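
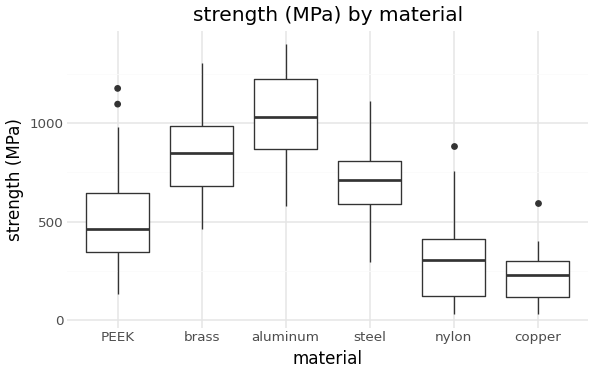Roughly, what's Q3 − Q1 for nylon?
≈ 300

Q3 ≈ 400, Q1 ≈ 100; IQR ≈ 300.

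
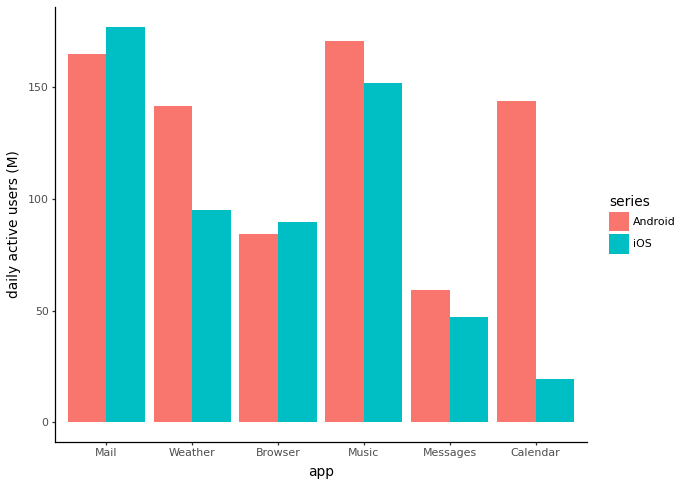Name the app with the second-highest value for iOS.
Top 3 for iOS: Mail ≈ 180, Music ≈ 160, Weather ≈ 100.

Music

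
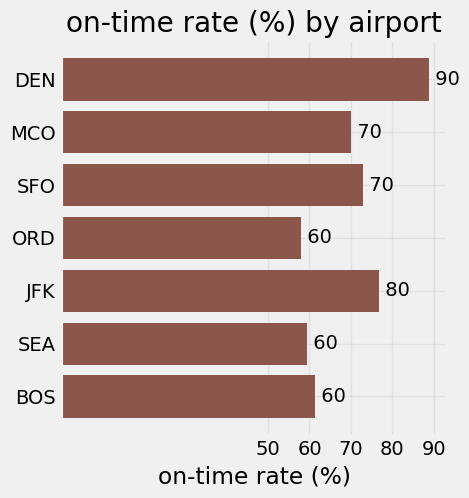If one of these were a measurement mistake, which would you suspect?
DEN ≈ 90; the rest sit between ≈ 60 and ≈ 80.

DEN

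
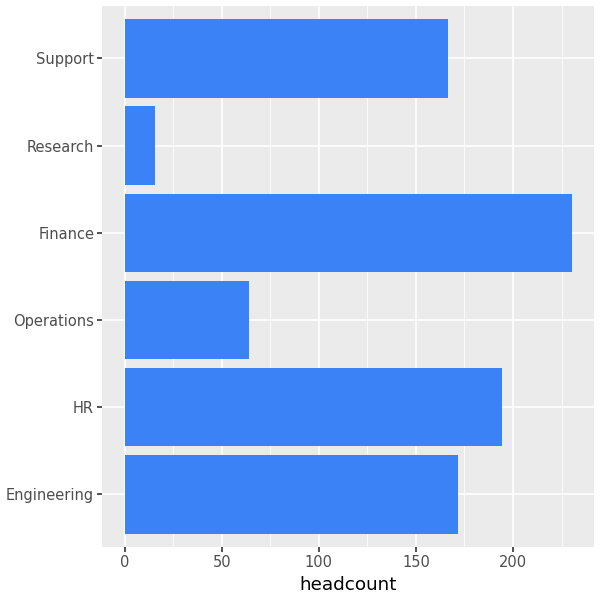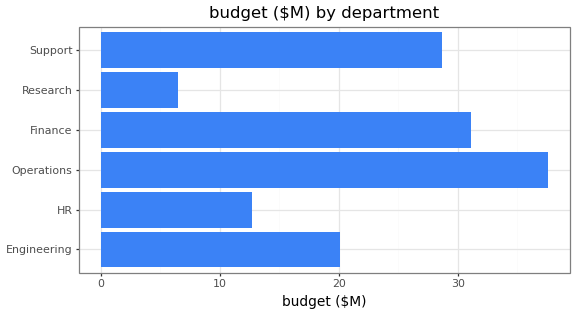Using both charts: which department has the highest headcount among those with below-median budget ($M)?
Chart 2 median budget ($M) ≈ 25; below-median departments: Engineering, HR, Research. Among those, HR has the highest headcount (≈ 200).

HR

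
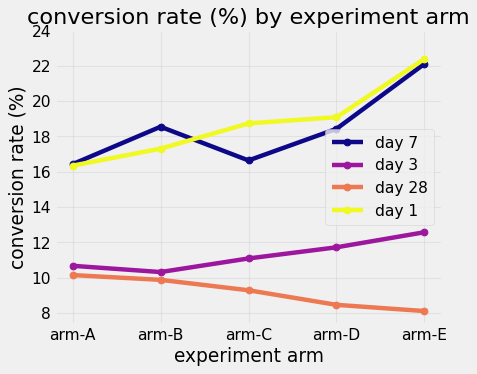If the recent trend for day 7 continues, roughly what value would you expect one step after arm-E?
≈ 25

Last three: 16, 18, 22 → slope ≈ 3/step → next ≈ 25.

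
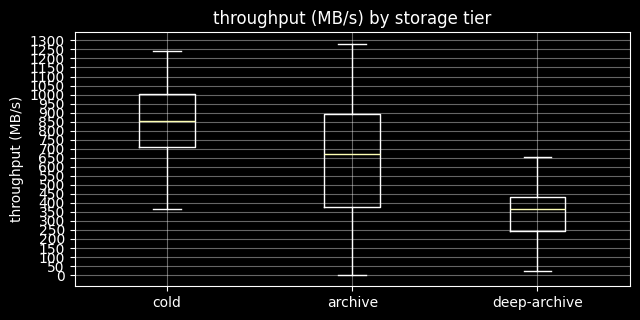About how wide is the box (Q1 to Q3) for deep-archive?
Q3 ≈ 450, Q1 ≈ 250; IQR ≈ 200.

≈ 200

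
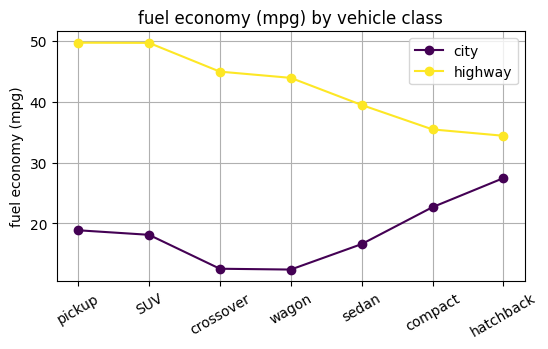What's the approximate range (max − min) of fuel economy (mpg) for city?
Max hatchback ≈ 25, min wagon ≈ 10; range ≈ 15.

≈ 15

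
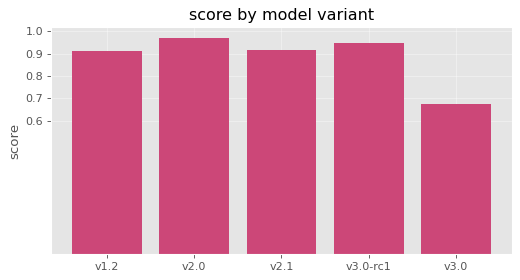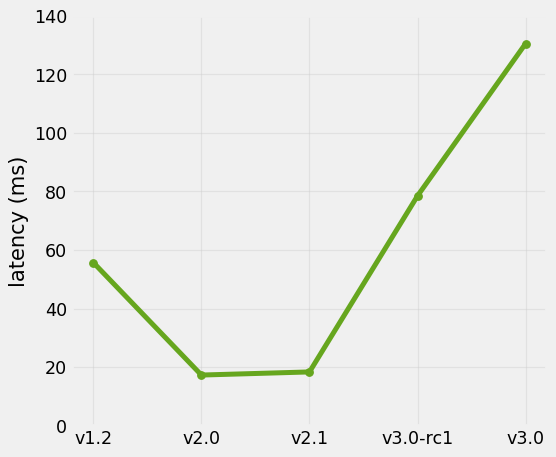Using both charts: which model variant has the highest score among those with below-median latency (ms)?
v2.0

Chart 2 median latency (ms) ≈ 60; below-median model variants: v2.0, v2.1. Among those, v2.0 has the highest score (≈ 1).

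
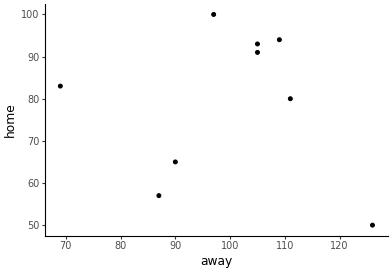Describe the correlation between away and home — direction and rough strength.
Points are roughly uncorrelated; weak (|r| ≈ 0.1).

no clear correlation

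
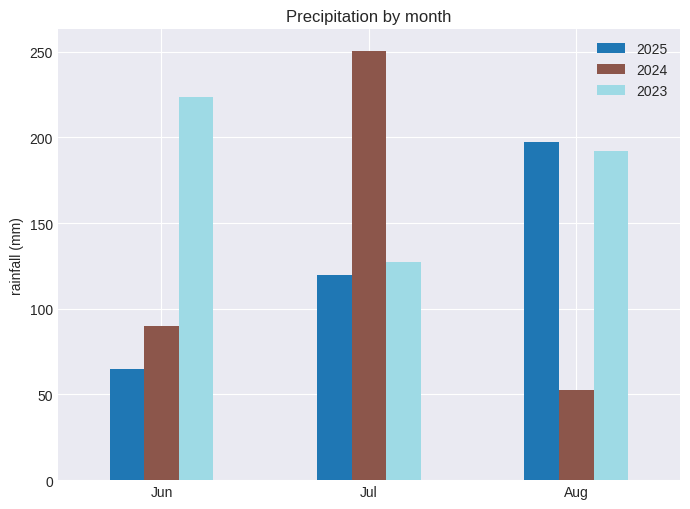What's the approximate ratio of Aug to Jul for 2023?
≈ 1.6×

Aug ≈ 200, Jul ≈ 125; 200/125 ≈ 1.6.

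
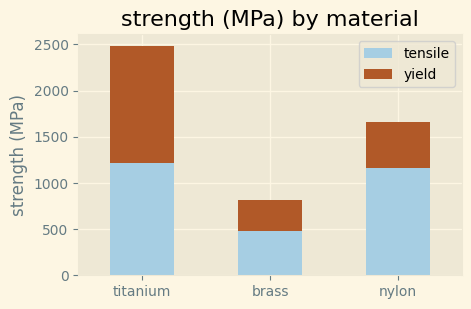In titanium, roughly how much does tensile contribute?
tensile top ≈ 1000, bottom ≈ 0; segment ≈ 1000.

≈ 1000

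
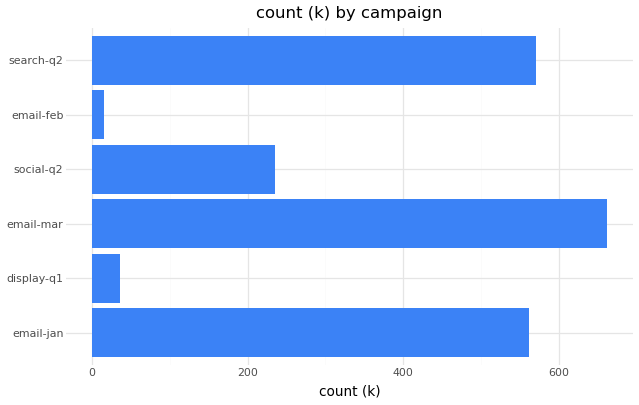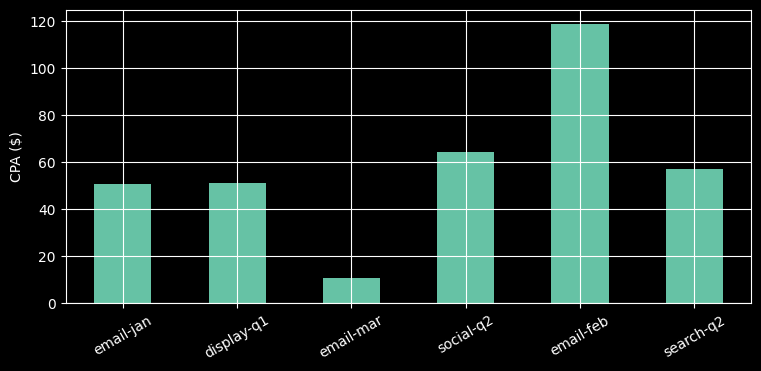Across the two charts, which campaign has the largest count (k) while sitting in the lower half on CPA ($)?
Chart 2 median CPA ($) ≈ 60; below-median campaigns: email-jan, display-q1, email-mar. Among those, email-mar has the highest count (k) (≈ 700).

email-mar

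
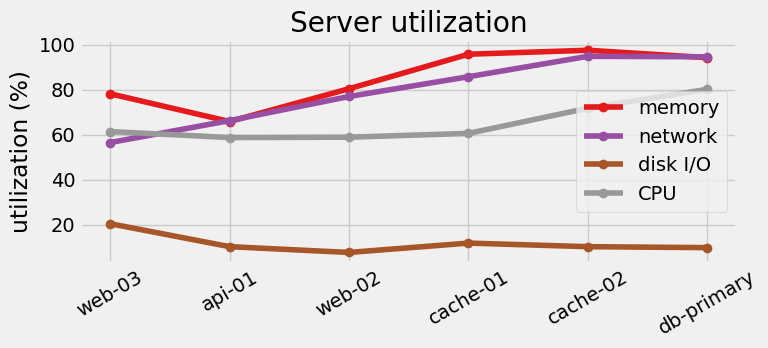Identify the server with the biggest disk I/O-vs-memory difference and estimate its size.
cache-02: disk I/O ≈ 10, memory ≈ 100 → gap ≈ 90. Next-largest (db-primary) is only ≈ 80.

cache-02, ≈ 90 %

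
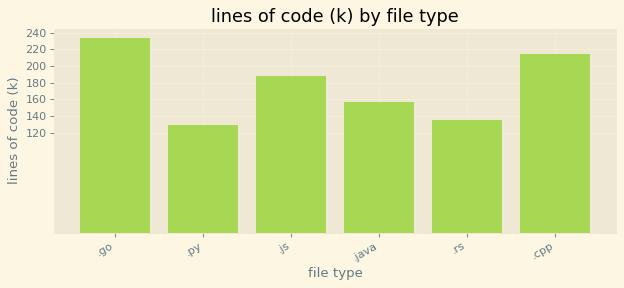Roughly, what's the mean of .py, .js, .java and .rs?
(120 + 180 + 160 + 140) / 4 ≈ 150.

≈ 150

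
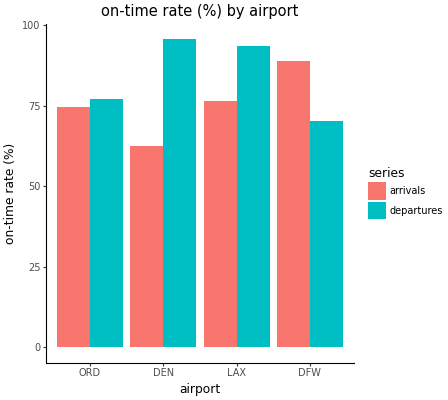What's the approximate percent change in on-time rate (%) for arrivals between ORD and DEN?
ORD ≈ 70, DEN ≈ 60; (60 − 70) / 70 ≈ -14.3%.

≈ -14.3%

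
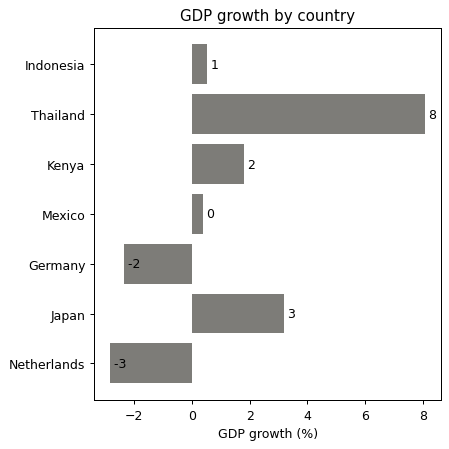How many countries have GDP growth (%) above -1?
5

Above -1: Indonesia, Thailand, Kenya, Mexico, Japan.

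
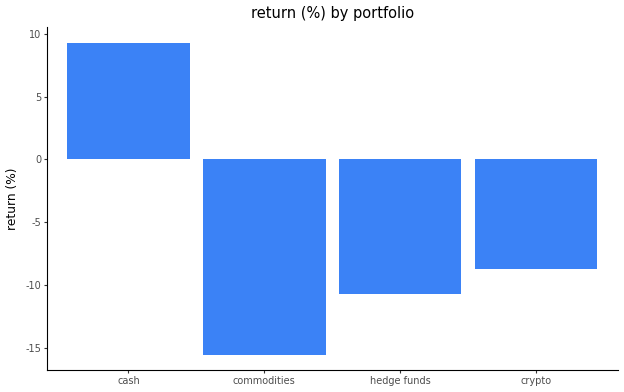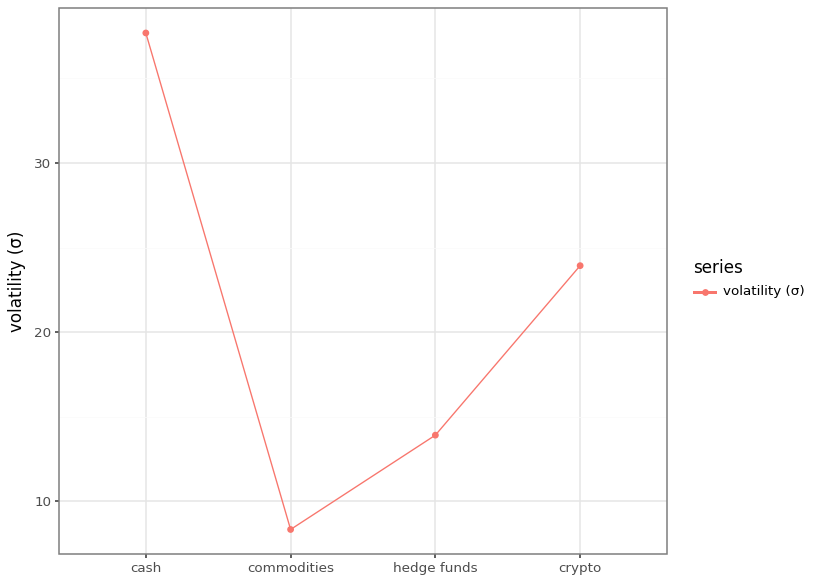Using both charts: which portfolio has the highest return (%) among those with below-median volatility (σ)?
Chart 2 median volatility (σ) ≈ 20; below-median portfolios: commodities, hedge funds. Among those, hedge funds has the highest return (%) (≈ -11).

hedge funds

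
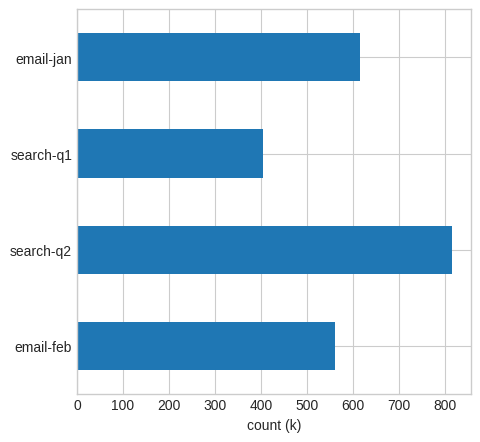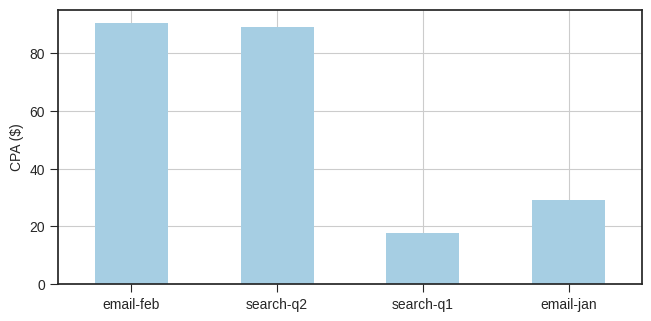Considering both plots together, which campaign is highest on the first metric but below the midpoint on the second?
Chart 2 median CPA ($) ≈ 60; below-median campaigns: search-q1, email-jan. Among those, email-jan has the highest count (k) (≈ 600).

email-jan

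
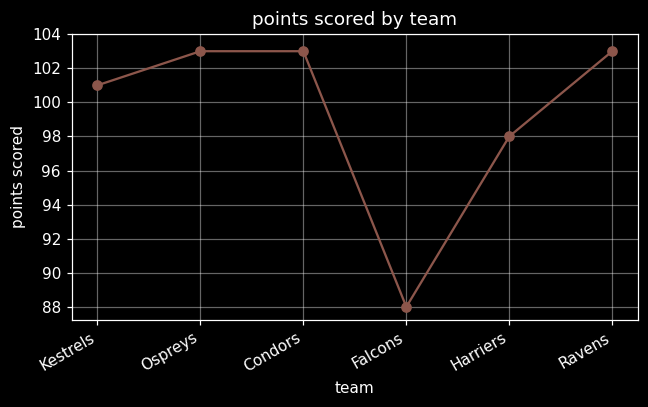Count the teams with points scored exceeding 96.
5

Above 96: Kestrels, Ospreys, Condors, Harriers, Ravens.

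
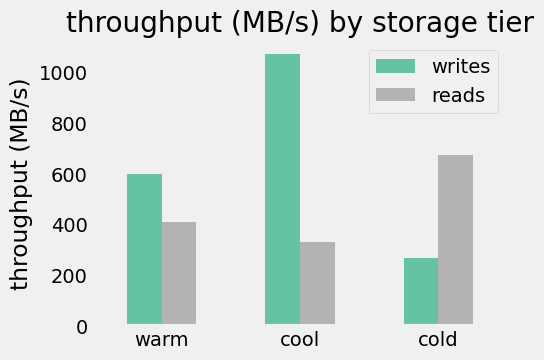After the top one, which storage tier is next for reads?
warm

Top 3 for reads: cold ≈ 700, warm ≈ 400, cool ≈ 300.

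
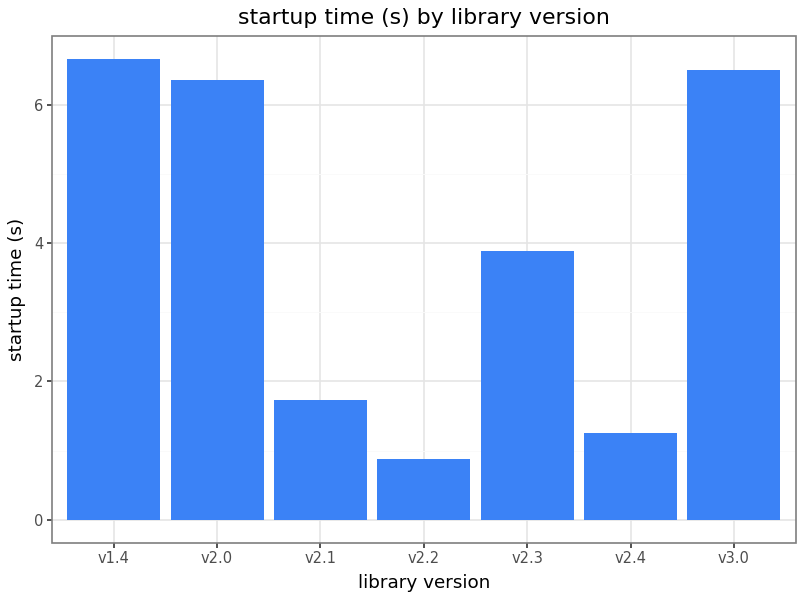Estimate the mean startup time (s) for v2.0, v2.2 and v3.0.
(6 + 1 + 7) / 3 ≈ 5.

≈ 5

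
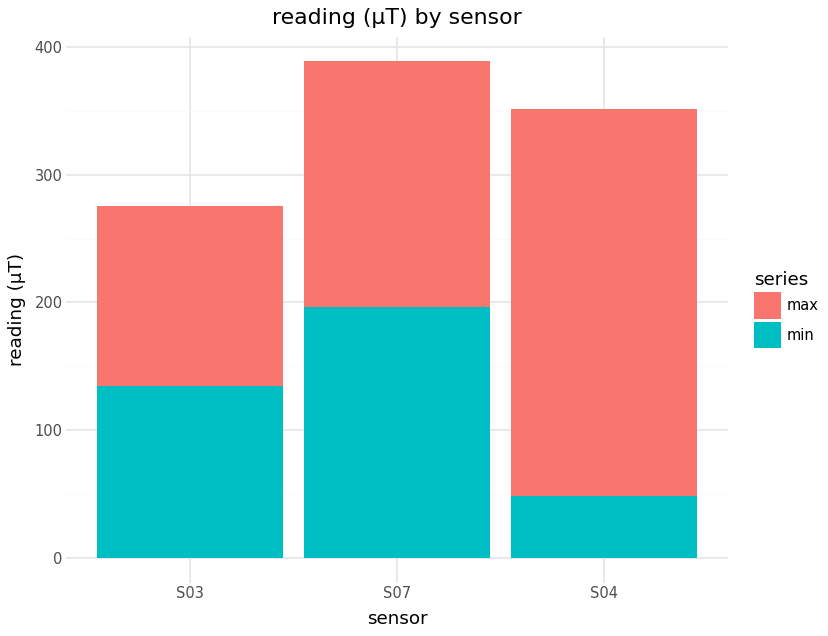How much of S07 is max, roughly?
max top ≈ 400, bottom ≈ 200; segment ≈ 200.

≈ 200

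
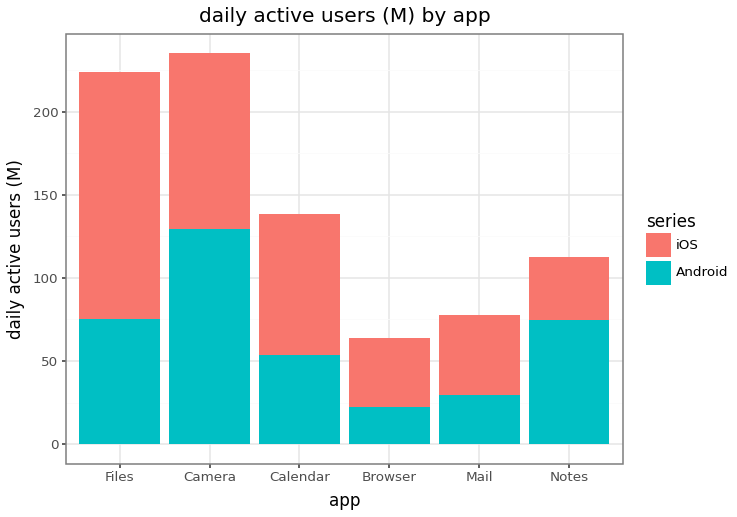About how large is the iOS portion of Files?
iOS top ≈ 220, bottom ≈ 80; segment ≈ 140.

≈ 140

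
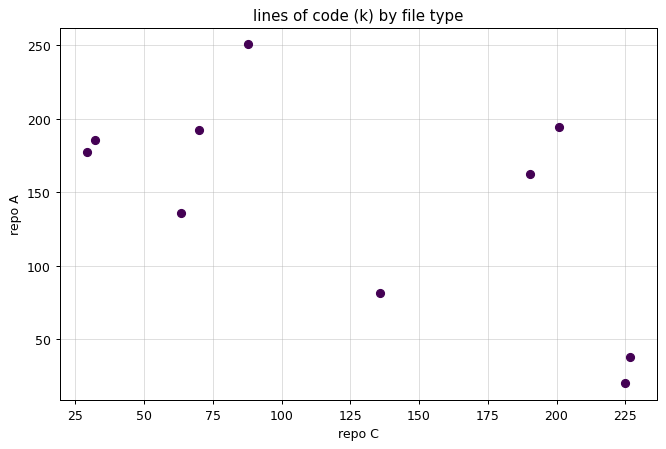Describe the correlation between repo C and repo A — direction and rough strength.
negative, moderate

Points are negatively correlated; moderate (|r| ≈ 0.6).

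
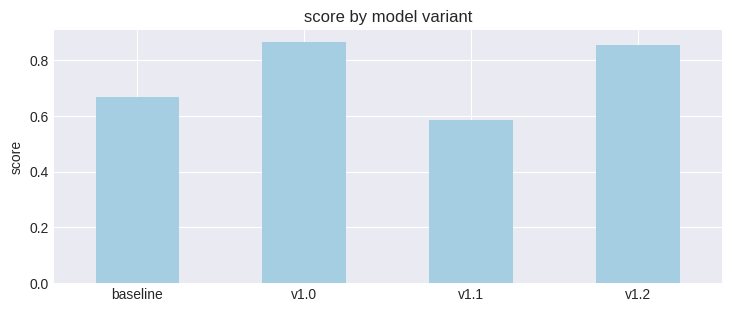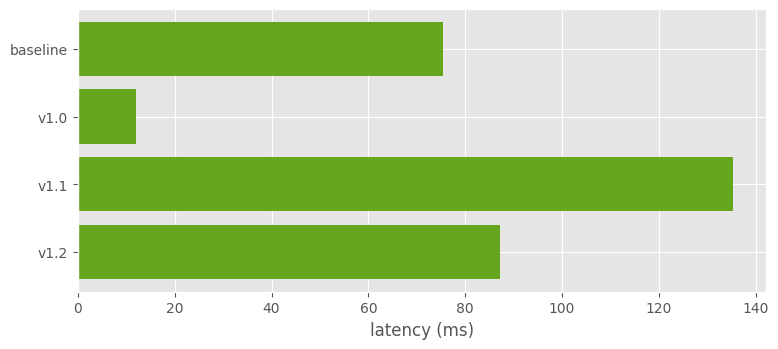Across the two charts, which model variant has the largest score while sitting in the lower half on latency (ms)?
v1.0

Chart 2 median latency (ms) ≈ 80; below-median model variants: baseline, v1.0. Among those, v1.0 has the highest score (≈ 0.9).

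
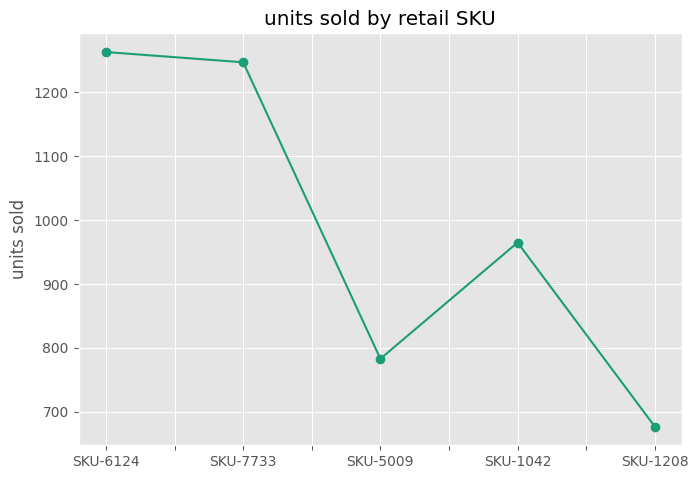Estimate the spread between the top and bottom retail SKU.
Max SKU-6124 ≈ 1250, min SKU-1208 ≈ 700; range ≈ 550.

≈ 550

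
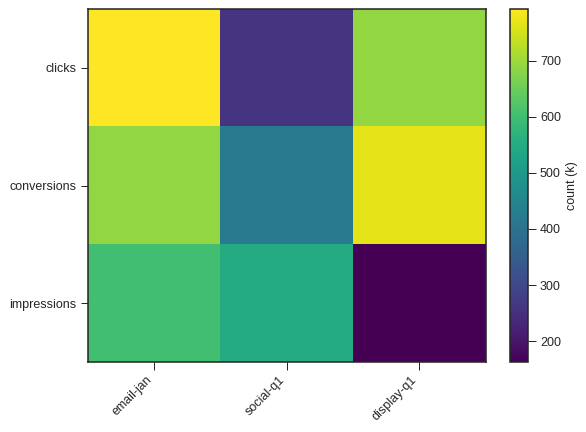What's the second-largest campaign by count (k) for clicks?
display-q1

Top 3 for clicks: email-jan ≈ 800, display-q1 ≈ 700, social-q1 ≈ 300.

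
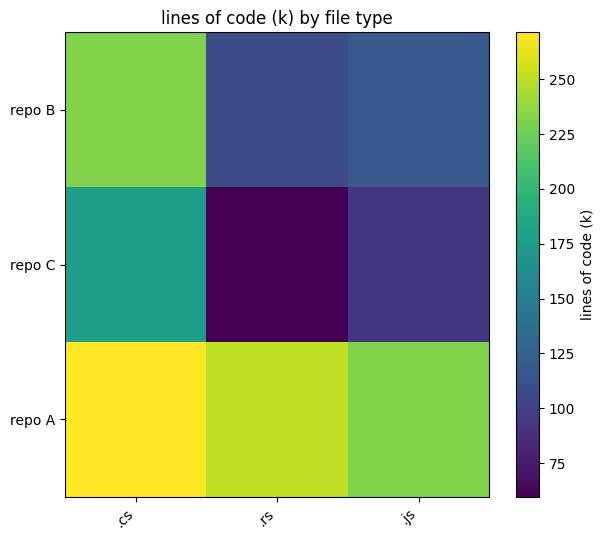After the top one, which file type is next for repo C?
Top 3 for repo C: .cs ≈ 180, .js ≈ 100, .rs ≈ 60.

.js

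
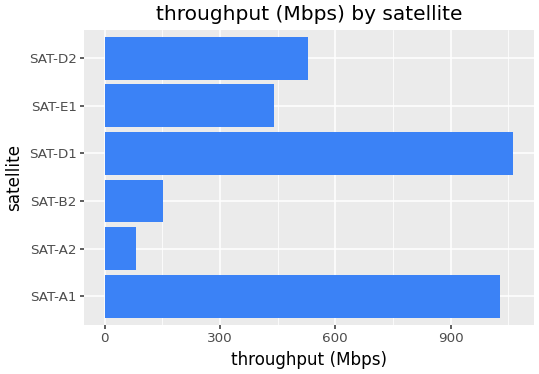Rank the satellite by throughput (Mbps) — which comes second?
SAT-A1

Top 3: SAT-D1 ≈ 1100, SAT-A1 ≈ 1000, SAT-D2 ≈ 500.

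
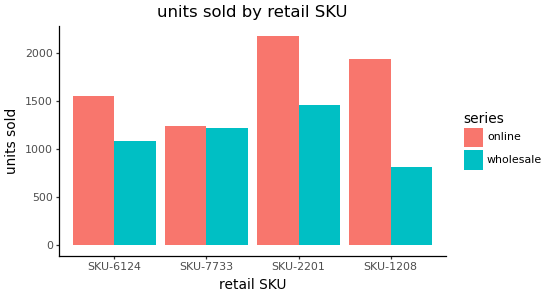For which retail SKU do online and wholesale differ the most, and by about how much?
SKU-1208, ≈ 1200

SKU-1208: online ≈ 2000, wholesale ≈ 800 → gap ≈ 1200. Next-largest (SKU-2201) is only ≈ 800.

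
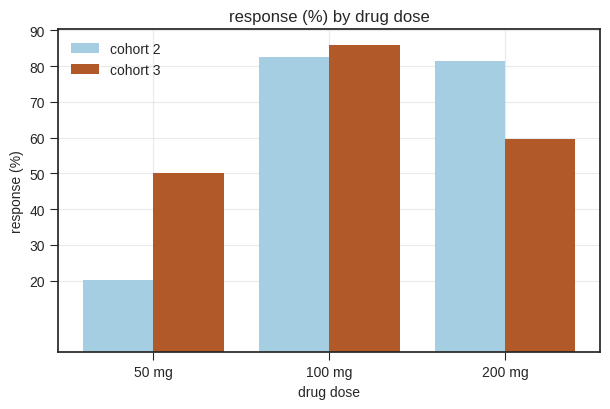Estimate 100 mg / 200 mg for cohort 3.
≈ 1.5×

100 mg ≈ 90, 200 mg ≈ 60; 90/60 ≈ 1.5.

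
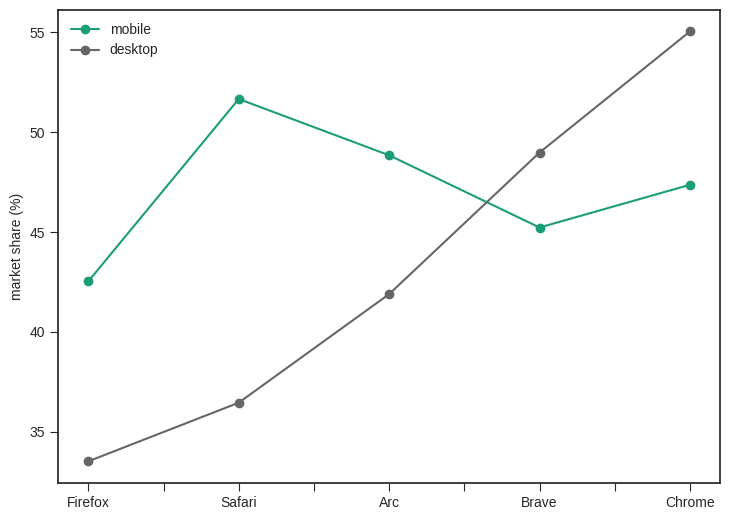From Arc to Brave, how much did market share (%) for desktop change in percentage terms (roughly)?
Arc ≈ 42, Brave ≈ 48; (48 − 42) / 42 ≈ +14.3%.

≈ +14.3%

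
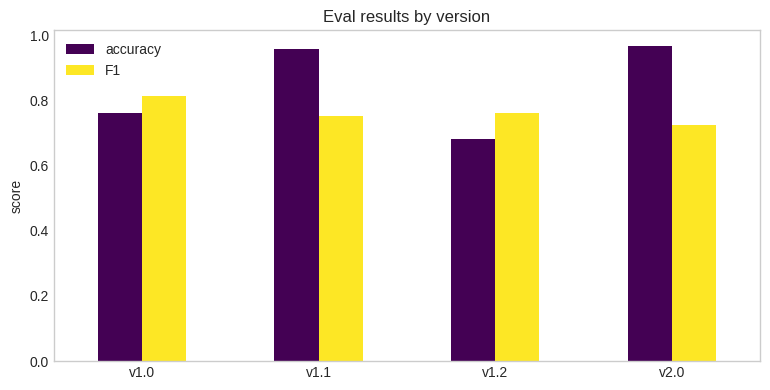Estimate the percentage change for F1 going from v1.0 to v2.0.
v1.0 ≈ 0.8, v2.0 ≈ 0.7; (0.7 − 0.8) / 0.8 ≈ -12.5%.

≈ -12.5%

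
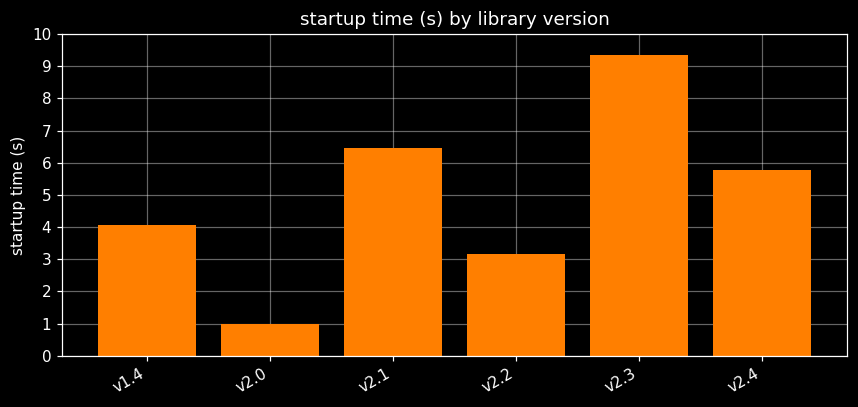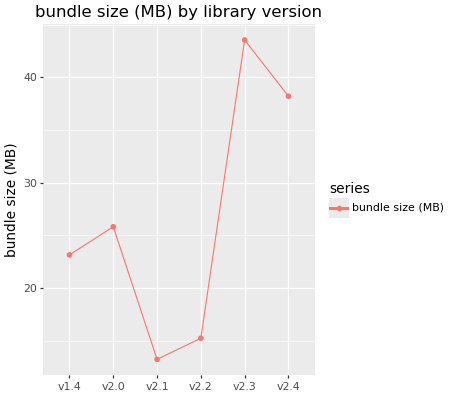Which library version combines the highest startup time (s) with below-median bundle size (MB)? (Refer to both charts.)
Chart 2 median bundle size (MB) ≈ 25; below-median library versions: v1.4, v2.1, v2.2. Among those, v2.1 has the highest startup time (s) (≈ 6).

v2.1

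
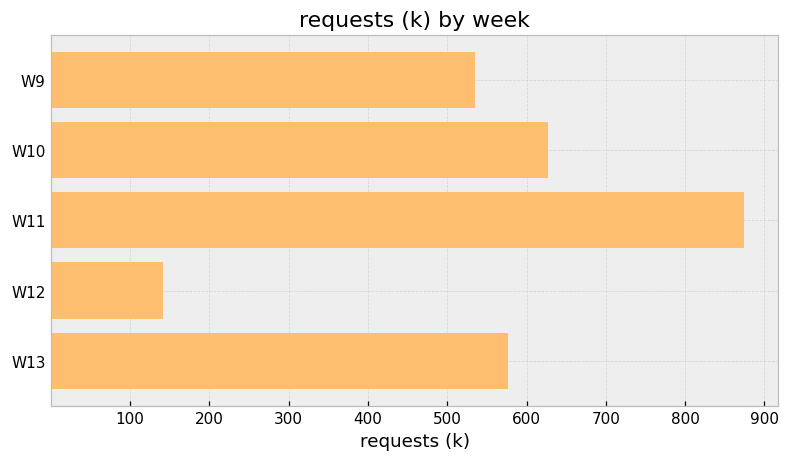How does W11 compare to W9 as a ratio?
≈ 1.8×

W11 ≈ 900, W9 ≈ 500; 900/500 ≈ 1.8.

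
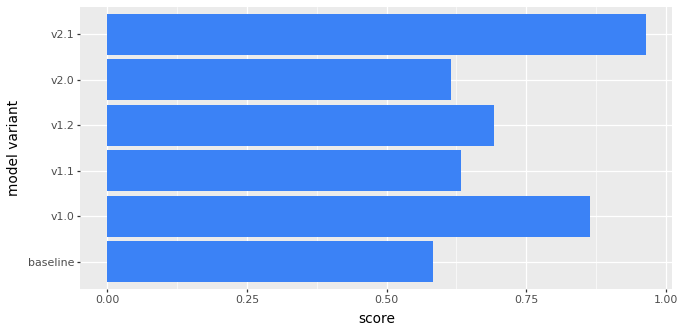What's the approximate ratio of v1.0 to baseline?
v1.0 ≈ 0.9, baseline ≈ 0.6; 0.9/0.6 ≈ 1.5.

≈ 1.5×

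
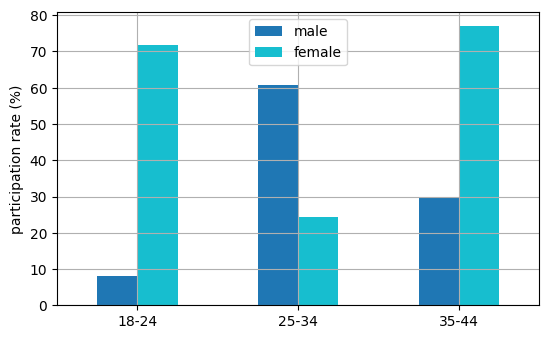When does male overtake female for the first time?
18-24: male ≈ 10 vs female ≈ 70 (not yet); 25-34: male ≈ 60 vs female ≈ 20 (first crossover).

25-34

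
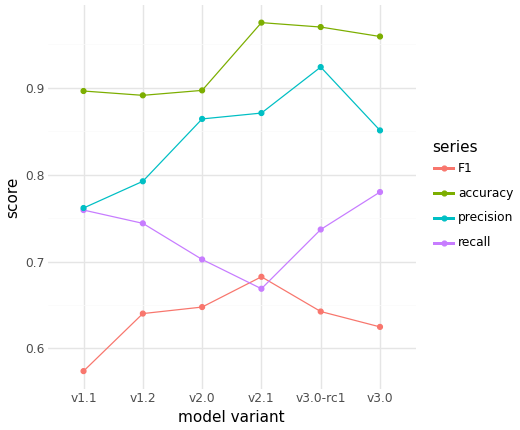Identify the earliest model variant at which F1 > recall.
v2.0: F1 ≈ 0.65 vs recall ≈ 0.70 (not yet); v2.1: F1 ≈ 0.70 vs recall ≈ 0.65 (first crossover).

v2.1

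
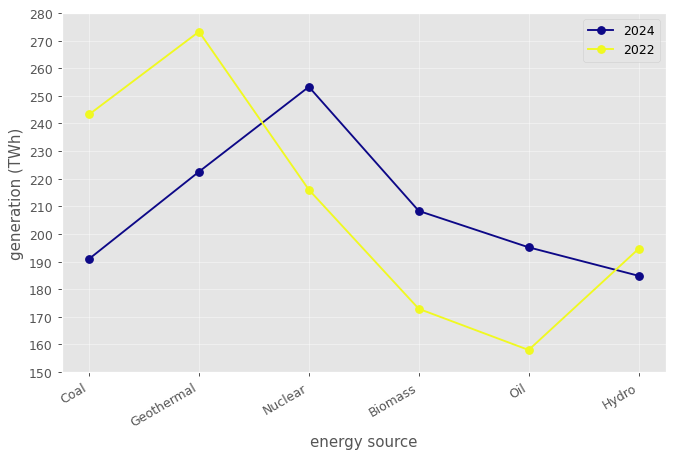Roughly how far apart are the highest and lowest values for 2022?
Max Geothermal ≈ 270, min Oil ≈ 160; range ≈ 110.

≈ 110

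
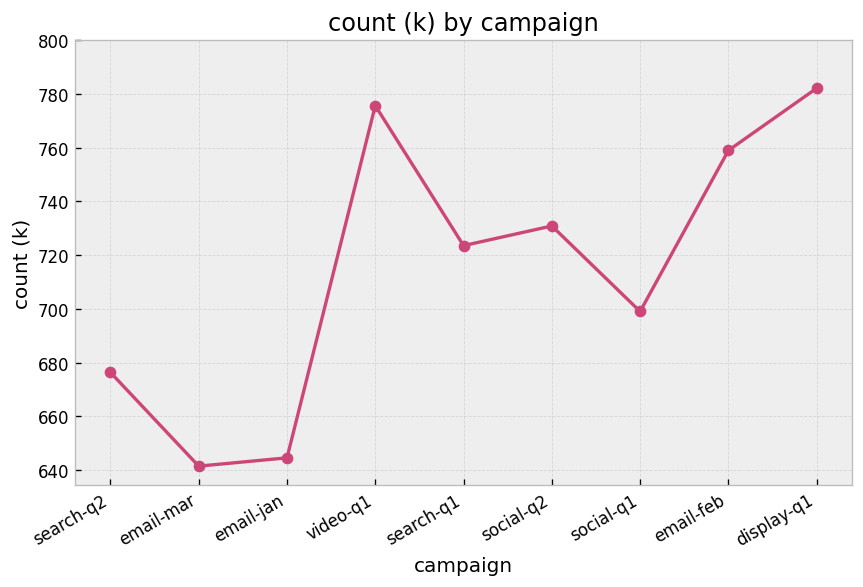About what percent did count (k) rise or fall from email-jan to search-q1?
email-jan ≈ 640, search-q1 ≈ 720; (720 − 640) / 640 ≈ +12.5%.

≈ +12.5%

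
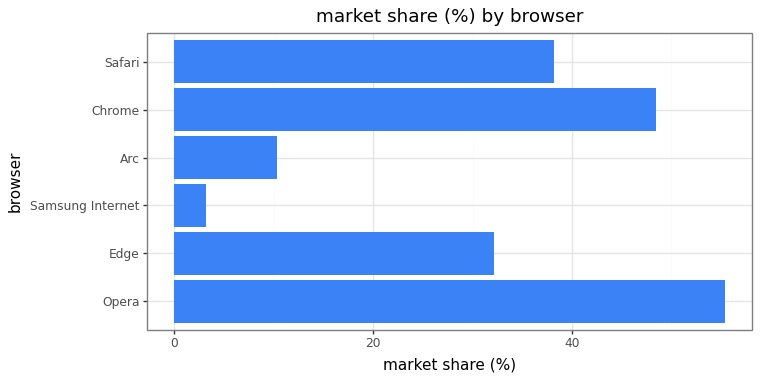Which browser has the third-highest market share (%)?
Top 4: Opera ≈ 55, Chrome ≈ 50, Safari ≈ 40, Edge ≈ 30.

Safari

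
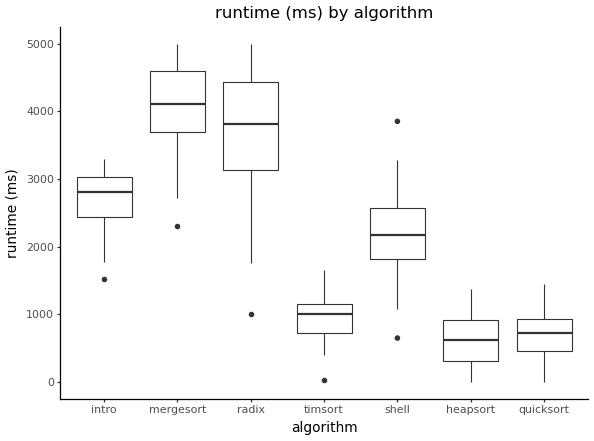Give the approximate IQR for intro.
≈ 500

Q3 ≈ 3000, Q1 ≈ 2500; IQR ≈ 500.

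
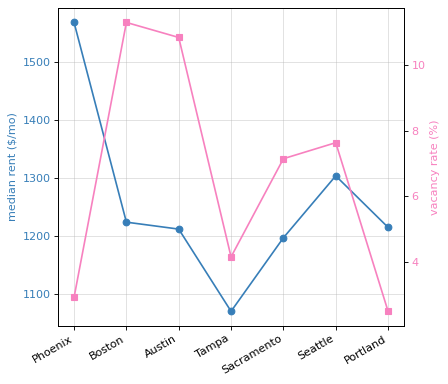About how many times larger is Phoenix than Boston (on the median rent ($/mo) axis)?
≈ 1.29×

Phoenix ≈ 1550, Boston ≈ 1200; 1550/1200 ≈ 1.29.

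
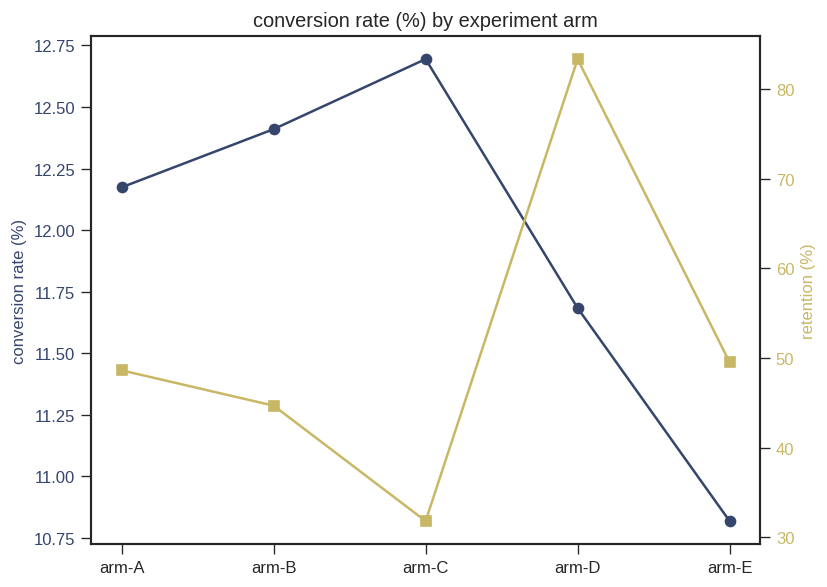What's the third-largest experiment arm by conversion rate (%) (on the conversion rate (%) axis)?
Top 4 (on the conversion rate (%) axis): arm-C ≈ 12.6, arm-B ≈ 12.4, arm-A ≈ 12.2, arm-D ≈ 11.6.

arm-A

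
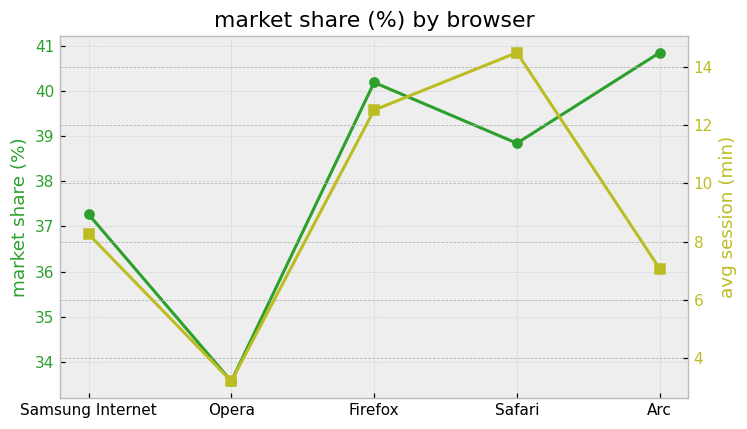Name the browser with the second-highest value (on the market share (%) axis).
Firefox

Top 3 (on the market share (%) axis): Arc ≈ 41, Firefox ≈ 40, Safari ≈ 39.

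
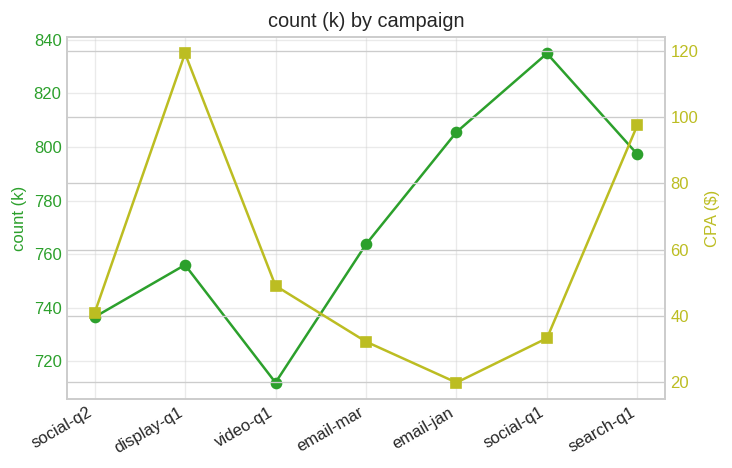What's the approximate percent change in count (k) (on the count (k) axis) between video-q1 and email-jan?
video-q1 ≈ 720, email-jan ≈ 800; (800 − 720) / 720 ≈ +11.1%.

≈ +11.1%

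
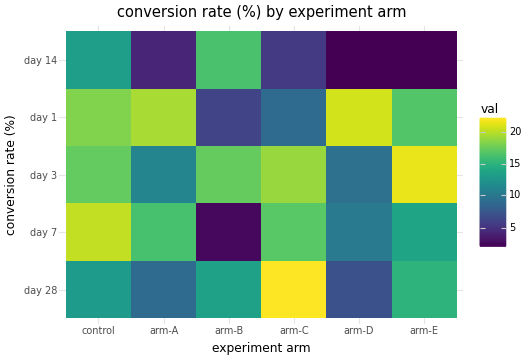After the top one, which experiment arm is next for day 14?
Top 3 for day 14: arm-B ≈ 16, control ≈ 14, arm-C ≈ 6.

control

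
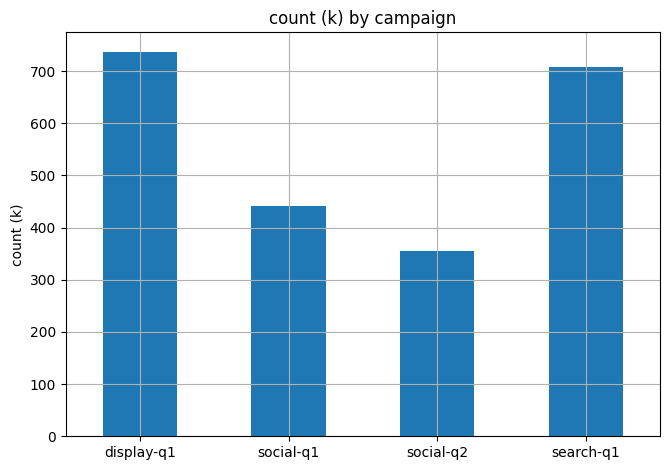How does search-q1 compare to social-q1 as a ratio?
search-q1 ≈ 700, social-q1 ≈ 400; 700/400 ≈ 1.75.

≈ 1.75×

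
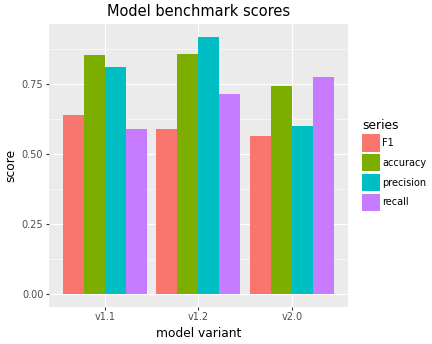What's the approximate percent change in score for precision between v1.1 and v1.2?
≈ +12.5%

v1.1 ≈ 0.8, v1.2 ≈ 0.9; (0.9 − 0.8) / 0.8 ≈ +12.5%.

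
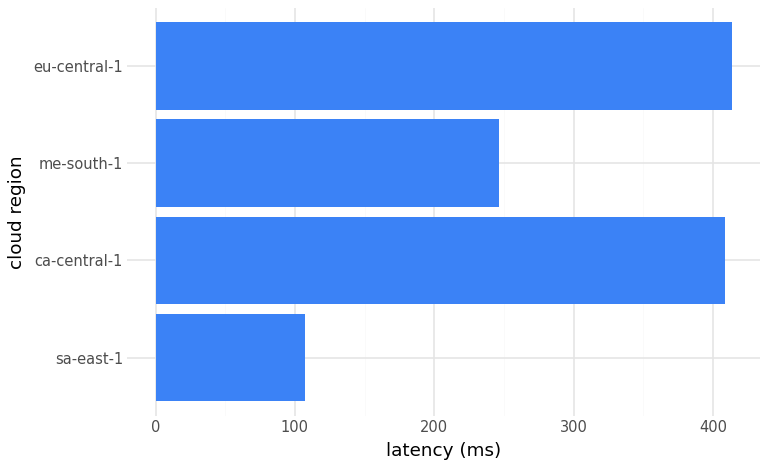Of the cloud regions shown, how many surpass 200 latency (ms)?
3

Above 200: ca-central-1, me-south-1, eu-central-1.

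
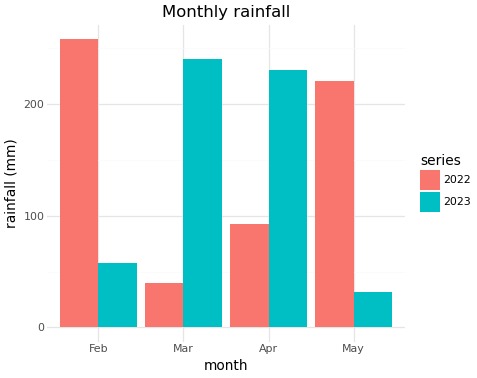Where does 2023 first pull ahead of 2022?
Feb: 2023 ≈ 50 vs 2022 ≈ 250 (not yet); Mar: 2023 ≈ 250 vs 2022 ≈ 50 (first crossover).

Mar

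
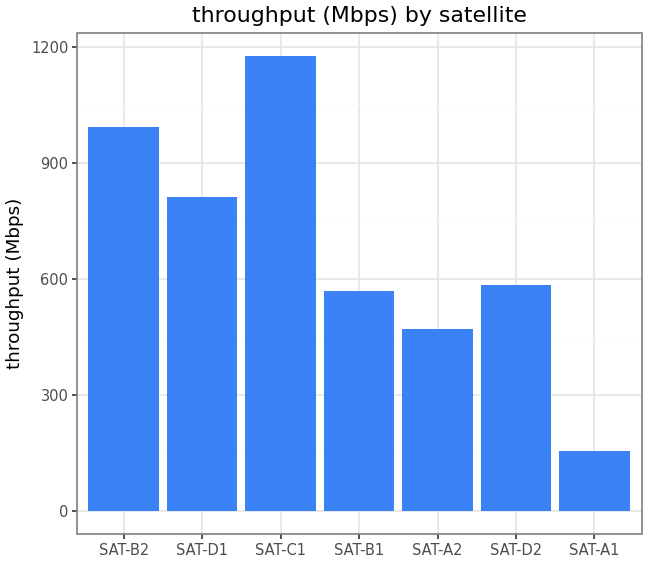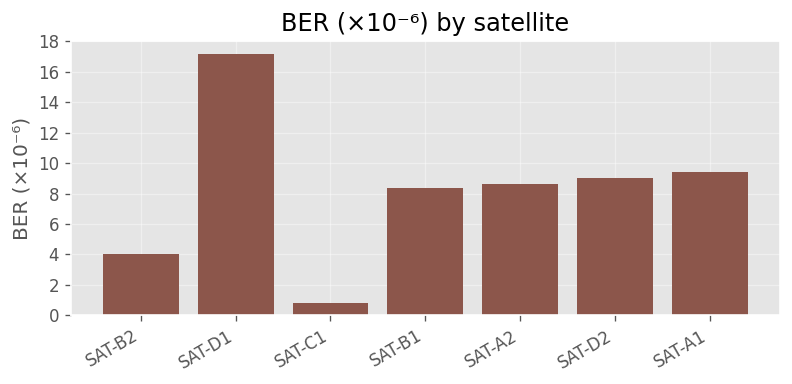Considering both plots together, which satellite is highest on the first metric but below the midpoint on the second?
SAT-C1

Chart 2 median BER (×10⁻⁶) ≈ 8; below-median satellites: SAT-B2, SAT-C1, SAT-B1. Among those, SAT-C1 has the highest throughput (Mbps) (≈ 1200).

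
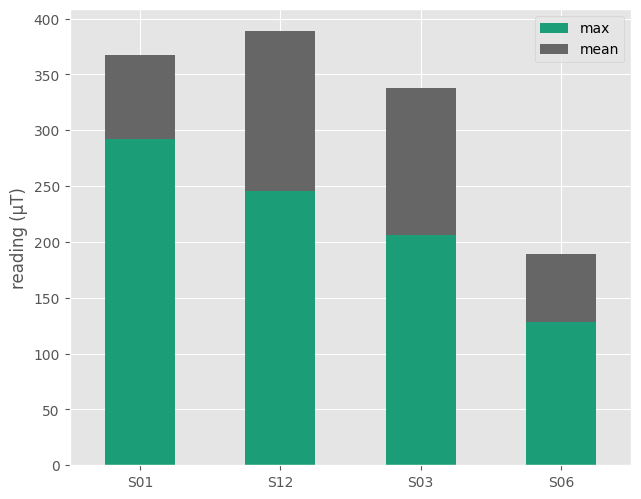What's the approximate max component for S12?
max top ≈ 250, bottom ≈ 0; segment ≈ 250.

≈ 250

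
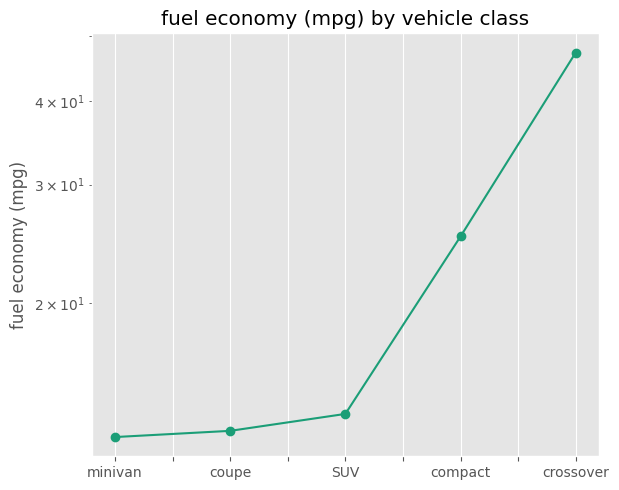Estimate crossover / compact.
≈ 1.8×

crossover ≈ 45, compact ≈ 25; 45/25 ≈ 1.8.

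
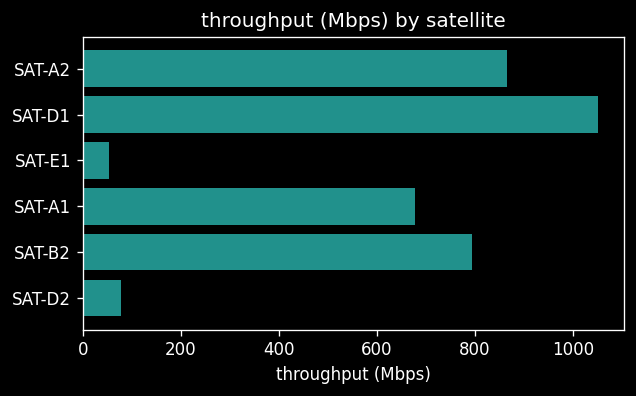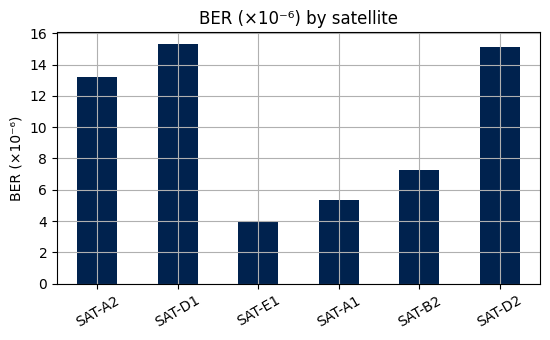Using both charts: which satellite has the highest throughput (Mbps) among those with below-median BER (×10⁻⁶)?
SAT-B2

Chart 2 median BER (×10⁻⁶) ≈ 10; below-median satellites: SAT-E1, SAT-A1, SAT-B2. Among those, SAT-B2 has the highest throughput (Mbps) (≈ 800).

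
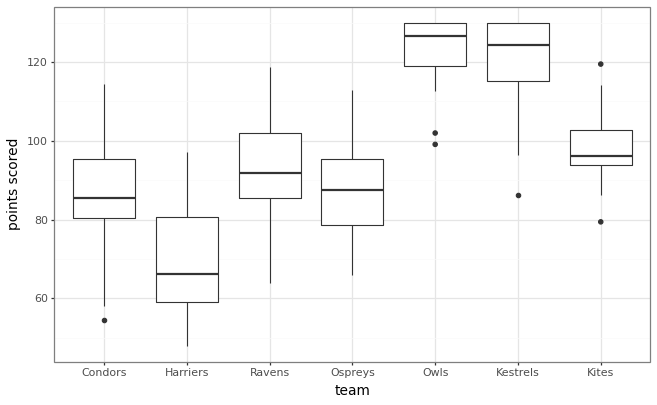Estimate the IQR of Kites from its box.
Q3 ≈ 100, Q1 ≈ 90; IQR ≈ 10.

≈ 10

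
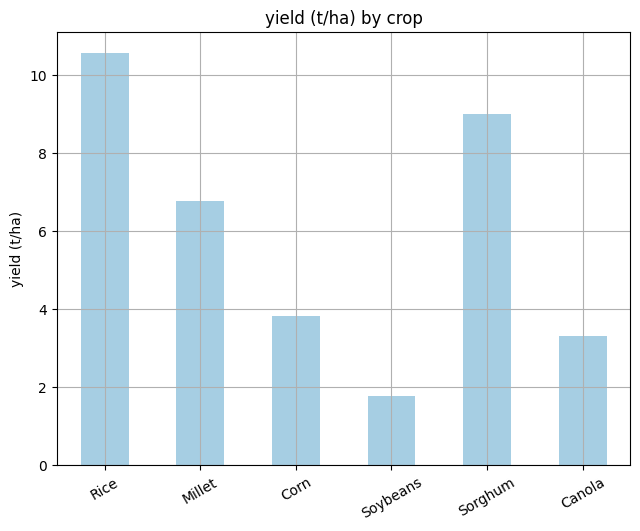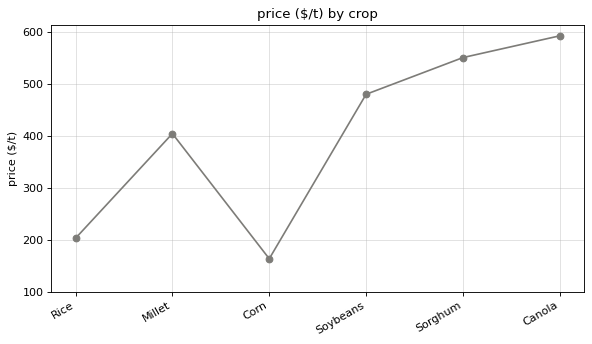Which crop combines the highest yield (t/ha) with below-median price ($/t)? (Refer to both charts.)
Rice

Chart 2 median price ($/t) ≈ 400; below-median crops: Rice, Millet, Corn. Among those, Rice has the highest yield (t/ha) (≈ 11).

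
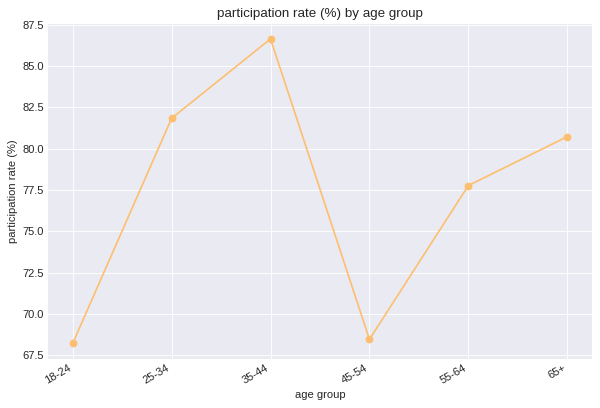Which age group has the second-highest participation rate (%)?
Top 3: 35-44 ≈ 86, 25-34 ≈ 82, 65+ ≈ 80.

25-34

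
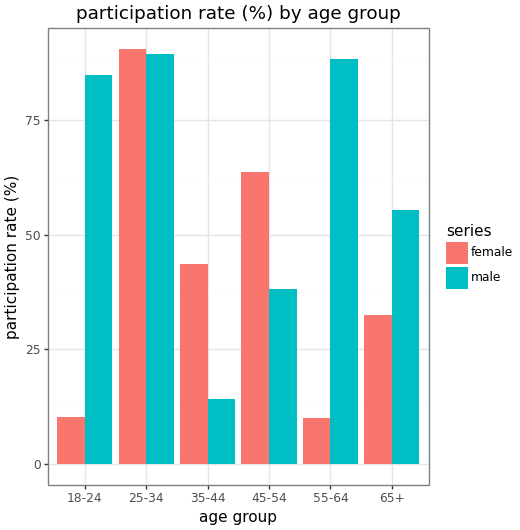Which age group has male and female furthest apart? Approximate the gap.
55-64, ≈ 80 %

55-64: male ≈ 90, female ≈ 10 → gap ≈ 80. Next-largest (18-24) is only ≈ 70.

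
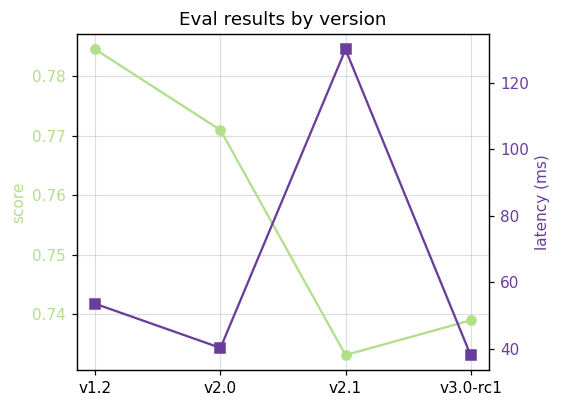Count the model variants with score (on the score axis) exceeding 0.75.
Above 0.75: v1.2, v2.0.

2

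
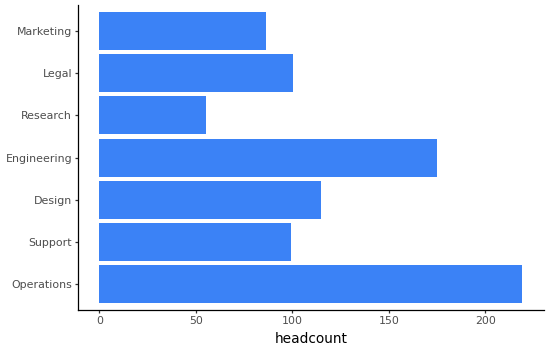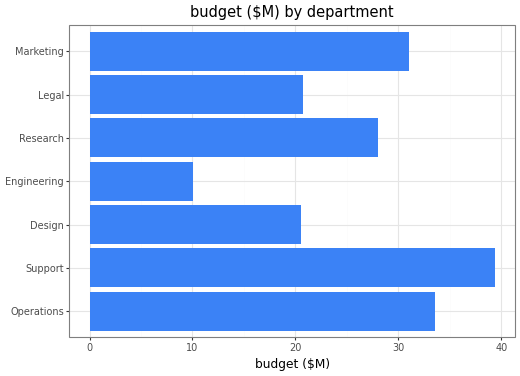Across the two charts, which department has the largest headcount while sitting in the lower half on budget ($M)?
Chart 2 median budget ($M) ≈ 30; below-median departments: Design, Engineering, Legal. Among those, Engineering has the highest headcount (≈ 175).

Engineering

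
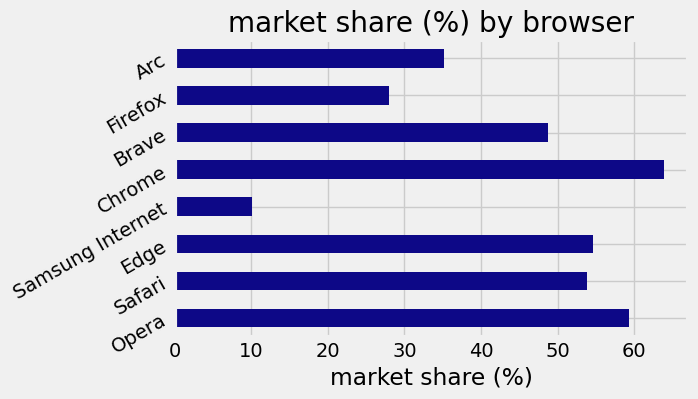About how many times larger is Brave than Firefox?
≈ 1.67×

Brave ≈ 50, Firefox ≈ 30; 50/30 ≈ 1.67.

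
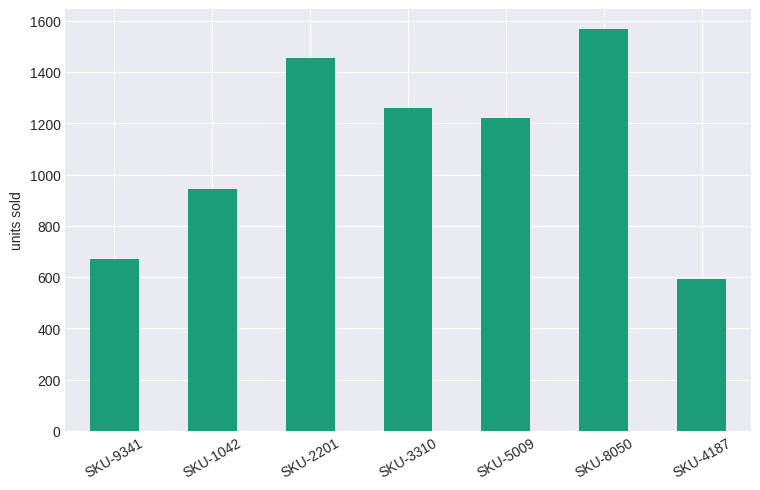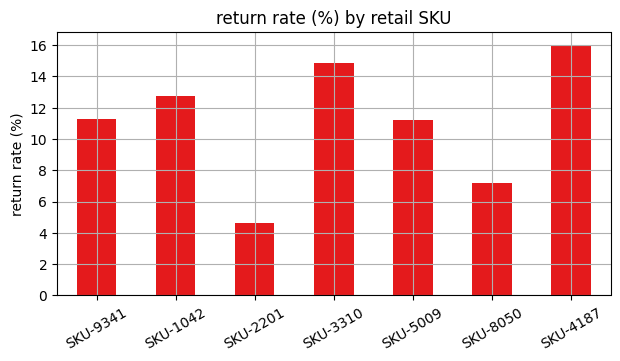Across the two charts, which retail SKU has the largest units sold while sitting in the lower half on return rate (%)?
SKU-8050

Chart 2 median return rate (%) ≈ 12; below-median retail SKUs: SKU-2201, SKU-5009, SKU-8050. Among those, SKU-8050 has the highest units sold (≈ 1600).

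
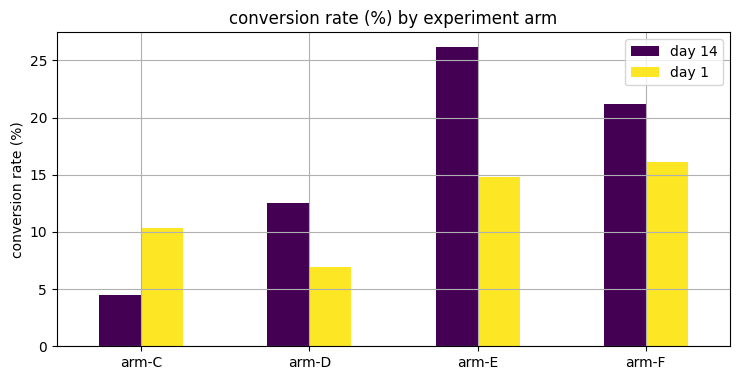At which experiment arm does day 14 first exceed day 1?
arm-C: day 14 ≈ 5 vs day 1 ≈ 10 (not yet); arm-D: day 14 ≈ 15 vs day 1 ≈ 5 (first crossover).

arm-D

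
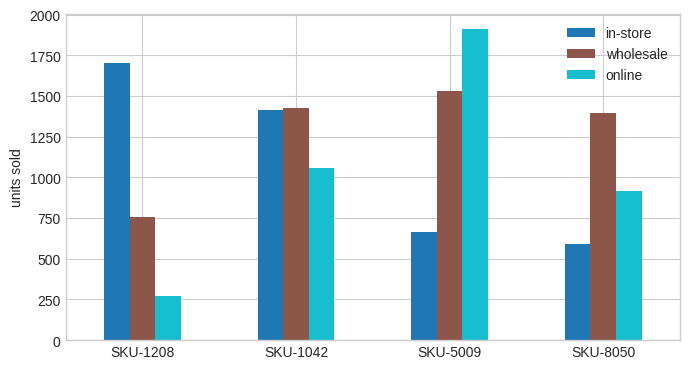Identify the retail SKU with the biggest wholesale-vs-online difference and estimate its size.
SKU-1208, ≈ 600

SKU-1208: wholesale ≈ 800, online ≈ 200 → gap ≈ 600. Next-largest (SKU-8050) is only ≈ 400.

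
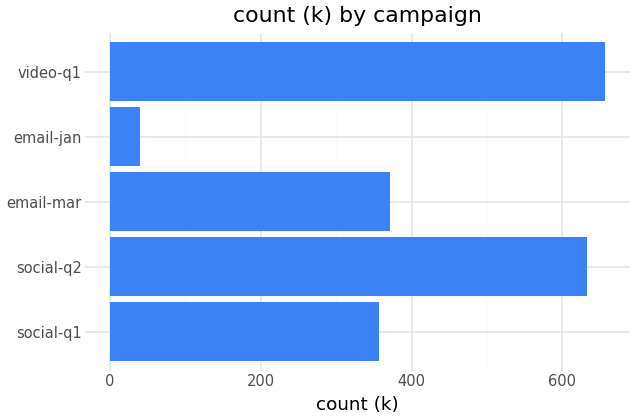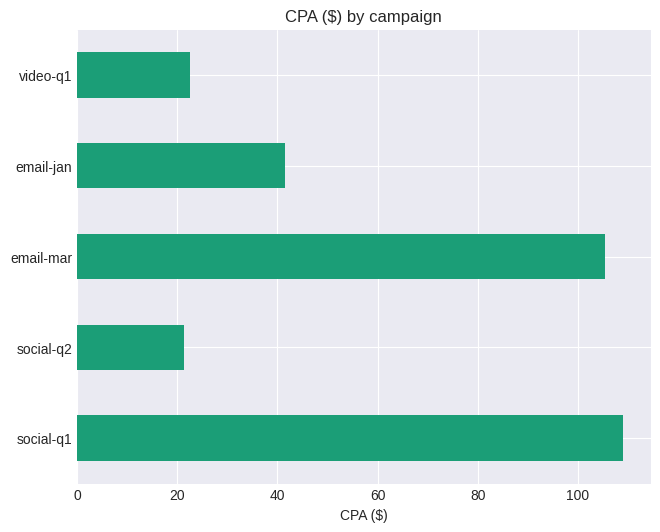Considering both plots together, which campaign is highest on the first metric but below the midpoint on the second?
Chart 2 median CPA ($) ≈ 40; below-median campaigns: social-q2, video-q1. Among those, video-q1 has the highest count (k) (≈ 700).

video-q1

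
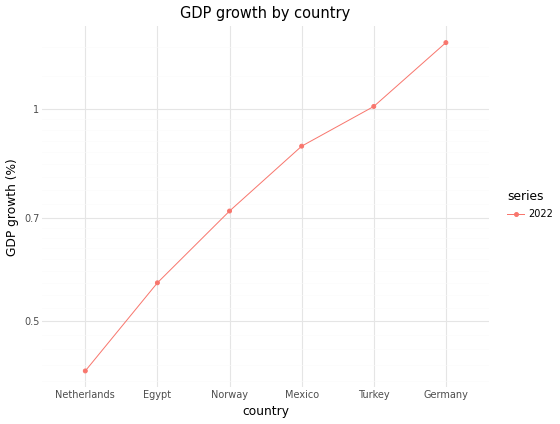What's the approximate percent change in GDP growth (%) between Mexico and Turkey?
≈ +11.1%

Mexico ≈ 0.9, Turkey ≈ 1.0; (1.0 − 0.9) / 0.9 ≈ +11.1%.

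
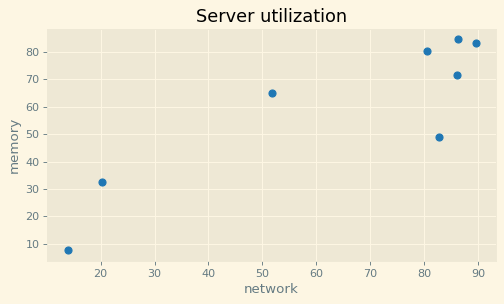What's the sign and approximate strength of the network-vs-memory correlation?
Points are positively correlated; strong (|r| ≈ 0.9).

positive, strong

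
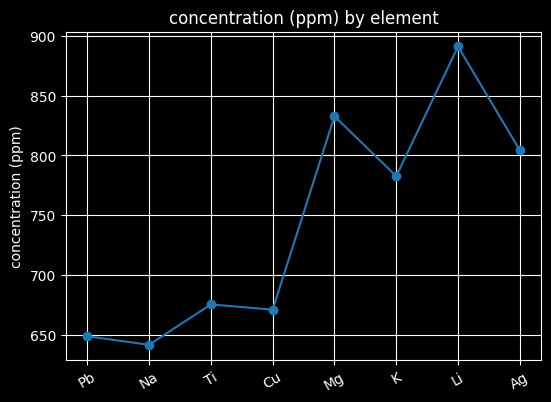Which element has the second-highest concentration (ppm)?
Top 3: Li ≈ 900, Mg ≈ 825, Ag ≈ 800.

Mg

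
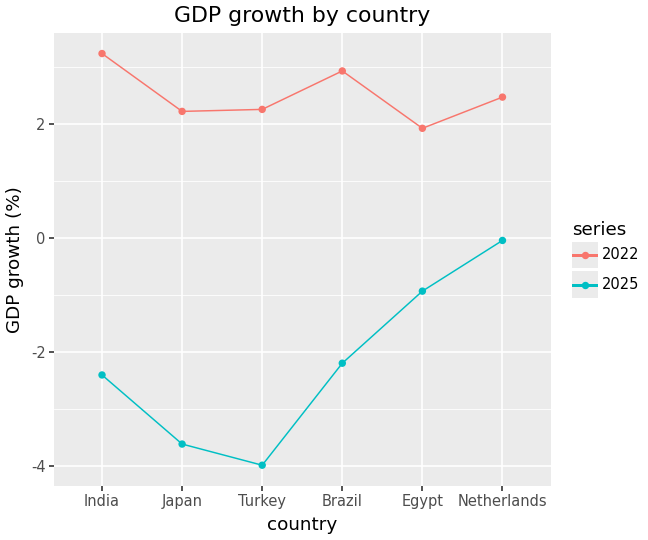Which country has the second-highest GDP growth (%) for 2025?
Egypt

Top 3 for 2025: Netherlands ≈ 0, Egypt ≈ -1, Brazil ≈ -2.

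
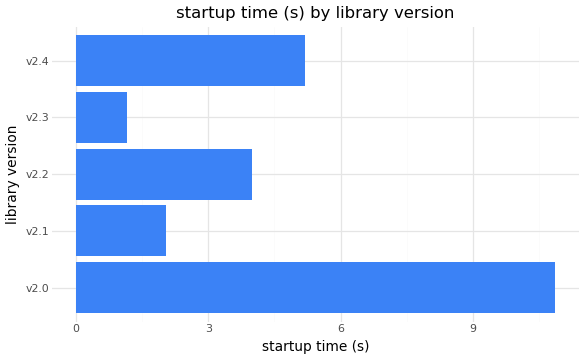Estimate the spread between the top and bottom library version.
Max v2.0 ≈ 11, min v2.3 ≈ 1; range ≈ 10.

≈ 10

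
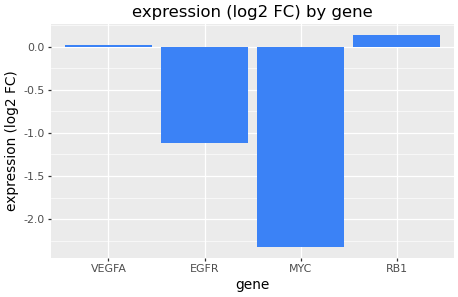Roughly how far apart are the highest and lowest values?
≈ 2.5

Max RB1 ≈ 0.0, min MYC ≈ -2.5; range ≈ 2.5.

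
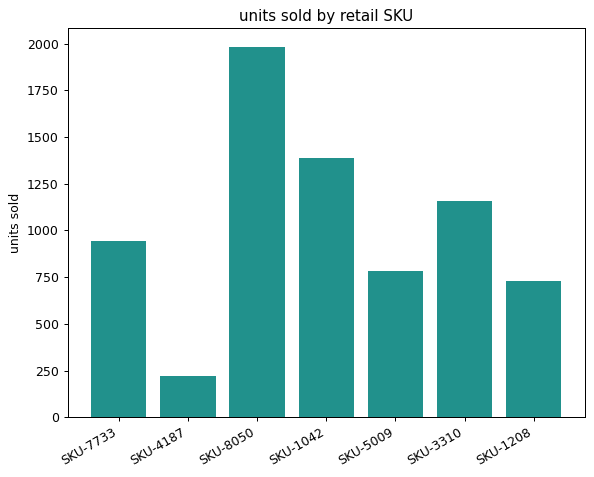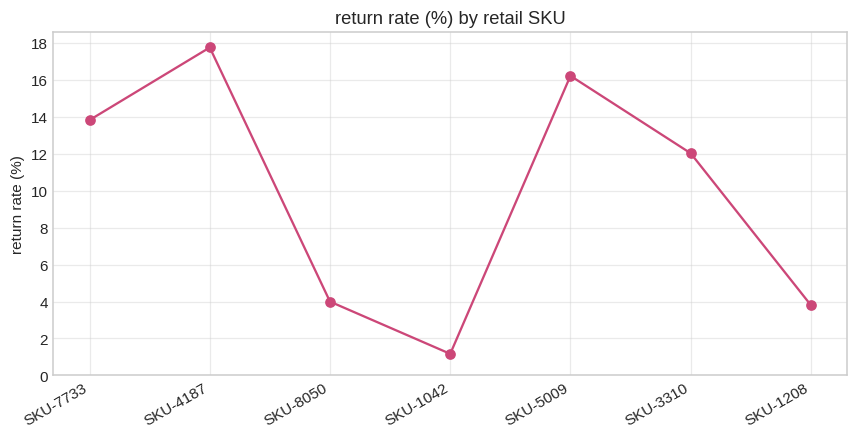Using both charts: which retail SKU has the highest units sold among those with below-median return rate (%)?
Chart 2 median return rate (%) ≈ 12; below-median retail SKUs: SKU-8050, SKU-1042, SKU-1208. Among those, SKU-8050 has the highest units sold (≈ 2000).

SKU-8050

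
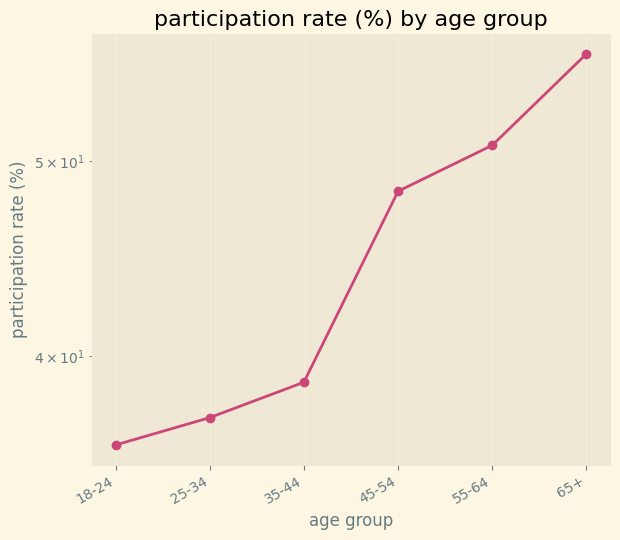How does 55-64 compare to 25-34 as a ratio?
55-64 ≈ 50, 25-34 ≈ 38; 50/38 ≈ 1.32.

≈ 1.32×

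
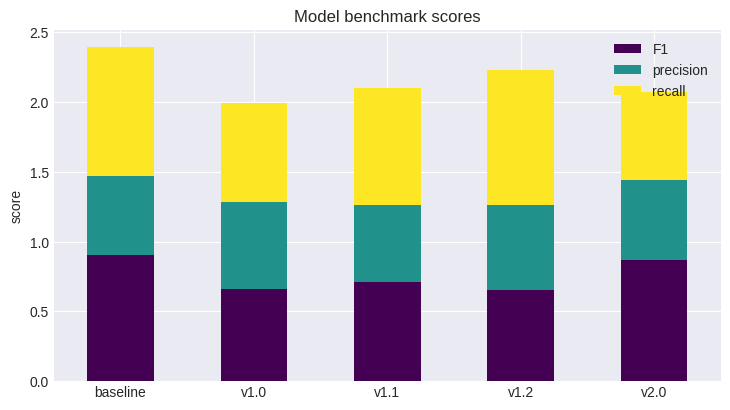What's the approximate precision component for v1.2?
≈ 0.6

precision top ≈ 1.2, bottom ≈ 0.6; segment ≈ 0.6.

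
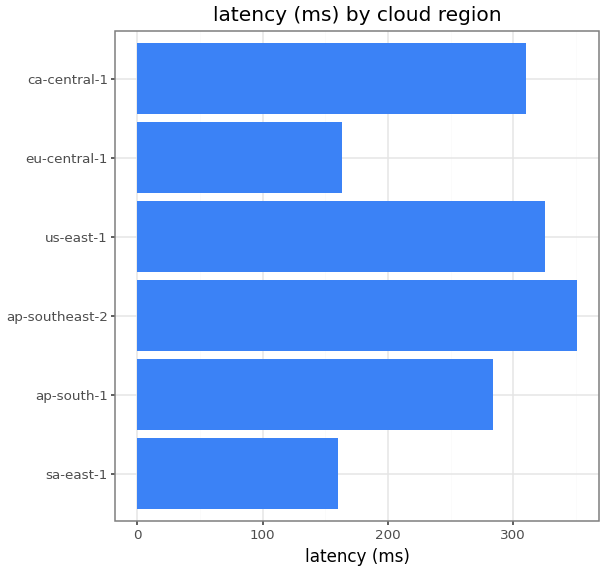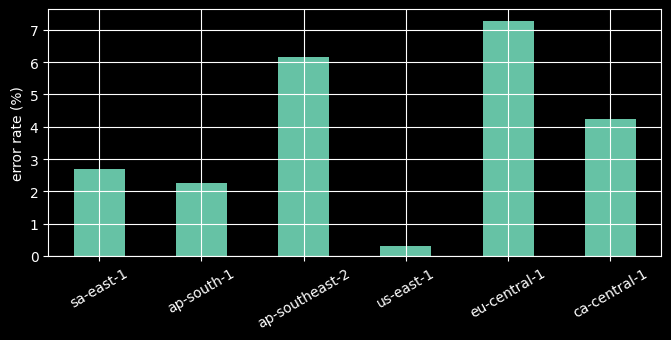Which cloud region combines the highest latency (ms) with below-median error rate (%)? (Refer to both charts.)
us-east-1

Chart 2 median error rate (%) ≈ 3; below-median cloud regions: sa-east-1, ap-south-1, us-east-1. Among those, us-east-1 has the highest latency (ms) (≈ 350).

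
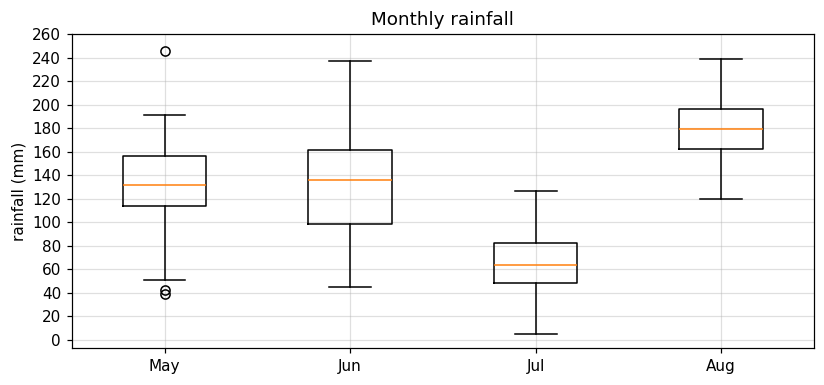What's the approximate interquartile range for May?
≈ 40

Q3 ≈ 160, Q1 ≈ 120; IQR ≈ 40.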